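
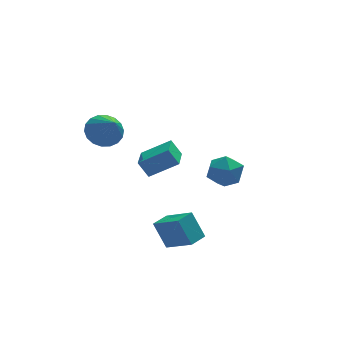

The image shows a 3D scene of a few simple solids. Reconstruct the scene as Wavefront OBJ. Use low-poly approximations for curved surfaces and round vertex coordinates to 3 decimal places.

v -2.254 -4.227 1.649
v -2.719 -3.914 2.512
v -1.751 -2.752 1.385
v -2.216 -2.44 2.249
v -0.804 -4.56 2.551
v -1.269 -4.248 3.415
v -0.301 -3.086 2.288
v -0.766 -2.773 3.151
v -1.663 -2.587 -3.035
v -0.669 -3.871 -2.089
v -0.796 -1.911 -3.029
v 0.199 -3.195 -2.082
v -1.139 -3.245 -4.478
v -0.144 -4.529 -3.531
v -0.271 -2.569 -4.471
v 0.723 -3.853 -3.525
v -2.904 3.313 0.532
v -2.172 3.952 1.026
v -2.616 1.887 1.948
v -2.589 4.08 1.239
v -3.068 4.056 1.312
v -3.514 3.884 1.23
v -3.84 3.6 1.01
v -3.98 3.259 0.695
v -3.907 2.928 0.348
v -3.635 2.674 0.037
v -3.218 2.546 -0.176
v -2.739 2.57 -0.249
v -2.293 2.741 -0.167
v -1.967 3.025 0.053
v -1.827 3.367 0.368
v -1.9 3.697 0.715
v 2.763 2.486 -2.135
v 3.906 2.431 -2.209
v 2.634 0.789 -2.871
v 3.777 0.734 -2.945
v 3.267 0.715 -1.918
v 3.346 1.764 -1.464
v 3.194 1.456 -3.616
v 3.273 2.505 -3.162
v 4.172 1.795 -3.124
v 4.217 1.336 -2.075
v 2.323 1.884 -3.005
v 2.368 1.425 -1.956
f 2 4 1
f 5 2 1
f 1 4 3
f 3 5 1
f 2 8 4
f 6 2 5
f 6 8 2
f 4 8 3
f 7 5 3
f 3 8 7
f 7 6 5
f 8 6 7
f 10 12 9
f 13 10 9
f 9 12 11
f 11 13 9
f 10 16 12
f 14 10 13
f 14 16 10
f 12 16 11
f 15 13 11
f 11 16 15
f 15 14 13
f 16 14 15
f 18 17 20
f 18 20 19
f 20 17 21
f 20 21 19
f 21 17 22
f 21 22 19
f 22 17 23
f 22 23 19
f 23 17 24
f 23 24 19
f 24 17 25
f 24 25 19
f 25 17 26
f 25 26 19
f 26 17 27
f 26 27 19
f 27 17 28
f 27 28 19
f 28 17 29
f 28 29 19
f 29 17 30
f 29 30 19
f 30 17 31
f 30 31 19
f 31 17 32
f 31 32 19
f 32 17 18
f 32 18 19
f 33 44 38
f 33 38 34
f 33 34 40
f 33 40 43
f 33 43 44
f 34 38 42
f 38 44 37
f 44 43 35
f 43 40 39
f 40 34 41
f 36 42 37
f 36 37 35
f 36 35 39
f 36 39 41
f 36 41 42
f 37 42 38
f 35 37 44
f 39 35 43
f 41 39 40
f 42 41 34



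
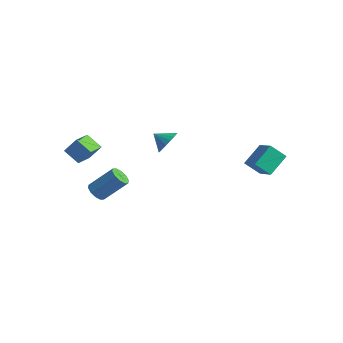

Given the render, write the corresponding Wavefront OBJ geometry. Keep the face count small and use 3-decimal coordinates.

v 0.307 -0.596 2.644
v 0.636 -0.239 3.366
v -0.507 -0.964 3.196
v 0.412 0.043 3.224
v 0.167 0.199 2.968
v -0.05 0.198 2.647
v -0.197 0.039 2.326
v -0.243 -0.246 2.068
v -0.181 -0.6 1.923
v -0.022 -0.953 1.922
v 0.202 -1.235 2.063
v 0.446 -1.391 2.319
v 0.664 -1.389 2.64
v 0.81 -1.23 2.961
v 0.857 -0.946 3.22
v 0.794 -0.592 3.364
v -3.139 -4.426 1.093
v -4.142 -4.604 1.763
v -3.559 -3.201 0.789
v -4.563 -3.379 1.459
v -2.557 -3.981 2.081
v -3.561 -4.159 2.751
v -2.978 -2.756 1.777
v -3.981 -2.934 2.447
v -3.865 -2.436 -2.689
v -3.353 -2.308 -3.148
v -2.363 -1.256 -1.751
v -2.875 -1.384 -1.291
v -3.644 -1.99 -3.181
v -2.654 -0.938 -1.784
v -4.02 -1.843 -3.026
v -3.03 -0.79 -1.628
v -4.337 -1.922 -2.742
v -3.347 -0.869 -1.344
v -4.473 -2.197 -2.438
v -3.483 -1.145 -1.04
v -4.377 -2.564 -2.229
v -3.387 -1.512 -0.832
v -4.086 -2.882 -2.196
v -3.096 -1.83 -0.799
v -3.71 -3.03 -2.352
v -2.72 -1.977 -0.954
v -3.393 -2.951 -2.636
v -2.403 -1.898 -1.238
v -3.257 -2.675 -2.94
v -2.267 -1.623 -1.542
v 3.465 3.793 -0.541
v 2.764 3.189 0.3
v 3.442 5.134 0.403
v 2.741 4.53 1.244
v 4.739 3.31 0.176
v 4.038 2.706 1.017
v 4.716 4.651 1.12
v 4.015 4.047 1.961
f 2 1 4
f 2 4 3
f 4 1 5
f 4 5 3
f 5 1 6
f 5 6 3
f 6 1 7
f 6 7 3
f 7 1 8
f 7 8 3
f 8 1 9
f 8 9 3
f 9 1 10
f 9 10 3
f 10 1 11
f 10 11 3
f 11 1 12
f 11 12 3
f 12 1 13
f 12 13 3
f 13 1 14
f 13 14 3
f 14 1 15
f 14 15 3
f 15 1 16
f 15 16 3
f 16 1 2
f 16 2 3
f 18 20 17
f 21 18 17
f 17 20 19
f 19 21 17
f 18 24 20
f 22 18 21
f 22 24 18
f 20 24 19
f 23 21 19
f 19 24 23
f 23 22 21
f 24 22 23
f 26 25 29
f 26 29 27
f 27 29 30
f 27 30 28
f 29 25 31
f 29 31 30
f 30 31 32
f 30 32 28
f 31 25 33
f 31 33 32
f 32 33 34
f 32 34 28
f 33 25 35
f 33 35 34
f 34 35 36
f 34 36 28
f 35 25 37
f 35 37 36
f 36 37 38
f 36 38 28
f 37 25 39
f 37 39 38
f 38 39 40
f 38 40 28
f 39 25 41
f 39 41 40
f 40 41 42
f 40 42 28
f 41 25 43
f 41 43 42
f 42 43 44
f 42 44 28
f 43 25 45
f 43 45 44
f 44 45 46
f 44 46 28
f 45 25 26
f 45 26 46
f 46 26 27
f 46 27 28
f 48 50 47
f 51 48 47
f 47 50 49
f 49 51 47
f 48 54 50
f 52 48 51
f 52 54 48
f 50 54 49
f 53 51 49
f 49 54 53
f 53 52 51
f 54 52 53



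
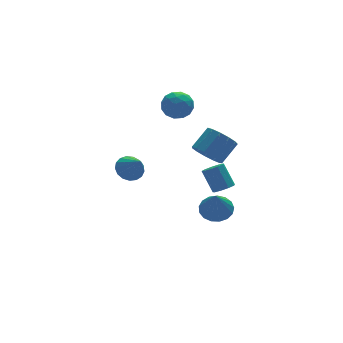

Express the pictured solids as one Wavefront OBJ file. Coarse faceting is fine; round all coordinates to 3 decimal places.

v 3.214 1.916 -1.256
v 3.858 1.144 -1.703
v 5.129 1.572 -0.61
v 4.486 2.344 -0.164
v 3.96 1.664 -2.025
v 5.231 2.091 -0.932
v 3.825 2.263 -2.103
v 5.096 2.691 -1.01
v 3.496 2.753 -1.912
v 4.767 3.181 -0.82
v 3.078 2.977 -1.513
v 4.349 3.405 -0.421
v 2.703 2.864 -1.033
v 3.974 3.292 0.06
v 2.491 2.45 -0.623
v 3.762 2.878 0.469
v 2.508 1.867 -0.415
v 3.779 2.295 0.678
v 2.749 1.299 -0.473
v 4.021 1.727 0.619
v 3.139 0.927 -0.781
v 4.41 1.355 0.312
v 3.552 0.869 -1.239
v 4.823 1.297 -0.147
v 2.379 -1.961 -1.575
v 2.83 -2.363 -1.202
v 2.573 -1.421 0.127
v 2.121 -1.019 -0.245
v 3.07 -1.998 -1.415
v 2.812 -1.055 -0.086
v 2.985 -1.615 -1.703
v 2.728 -0.673 -0.373
v 2.617 -1.395 -1.93
v 2.36 -0.452 -0.601
v 2.138 -1.439 -1.991
v 1.88 -0.497 -0.662
v 1.771 -1.728 -1.858
v 1.513 -0.786 -0.528
v 1.688 -2.126 -1.592
v 1.431 -1.183 -0.262
v 1.929 -2.447 -1.318
v 1.671 -1.504 0.012
v 2.38 -2.54 -1.164
v 2.122 -1.598 0.166
v -3.728 -2.203 2.143
v -3.217 -2.697 1.608
v -3.552 -3.337 3.357
v -2.939 -2.442 1.806
v -2.843 -2.132 2.082
v -2.948 -1.838 2.372
v -3.233 -1.628 2.609
v -3.631 -1.55 2.74
v -4.05 -1.621 2.734
v -4.396 -1.825 2.593
v -4.589 -2.116 2.349
v -4.585 -2.427 2.058
v -4.384 -2.687 1.786
v -4.032 -2.835 1.596
v -3.611 -2.839 1.532
v 1.624 3.423 3.865
v 2.416 2.718 3.798
v 0.884 2.722 2.482
v 1.676 2.017 2.415
v 0.985 1.964 3.22
v 1.442 2.398 4.074
v 1.858 3.042 2.206
v 2.315 3.476 3.06
v 2.56 2.483 2.773
v 2.021 1.817 3.399
v 1.279 3.623 2.881
v 0.74 2.957 3.507
v 2.085 3.132 3.953
v 1.215 2.308 2.327
v 0.808 2.277 2.8
v 1.274 1.863 2.761
v 1.513 2.944 4.115
v 1.978 2.53 4.076
v 1.137 2.086 3.736
v 1.322 2.91 2.204
v 1.787 2.496 2.165
v 2.026 3.577 3.519
v 2.492 3.163 3.48
v 2.163 3.354 2.544
v 2.636 2.58 3.311
v 2.2 2.168 2.498
v 2.307 2.77 2.375
v 2.576 3.025 2.877
v 2.318 2.188 3.679
v 1.883 1.776 2.866
v 1.477 1.745 3.339
v 1.746 2 3.842
v 2.403 2.05 3.076
v 1.417 3.664 3.414
v 0.982 3.252 2.601
v 1.554 3.44 2.438
v 1.823 3.695 2.941
v 1.1 3.272 3.782
v 0.664 2.86 2.969
v 0.724 2.415 3.403
v 0.993 2.67 3.905
v 0.897 3.39 3.204
v 2.671 -0.471 -4.409
v 3.357 -1.259 -4.588
v 2.149 -1.349 -2.551
v 3.634 -0.91 -4.346
v 3.69 -0.46 -4.118
v 3.512 -0.013 -3.956
v 3.142 0.329 -3.899
v 2.664 0.488 -3.958
v 2.187 0.427 -4.121
v 1.821 0.16 -4.349
v 1.65 -0.251 -4.592
v 1.712 -0.713 -4.792
v 1.994 -1.12 -4.905
v 2.431 -1.377 -4.904
v 2.923 -1.428 -4.79
f 2 1 5
f 2 5 3
f 3 5 6
f 3 6 4
f 5 1 7
f 5 7 6
f 6 7 8
f 6 8 4
f 7 1 9
f 7 9 8
f 8 9 10
f 8 10 4
f 9 1 11
f 9 11 10
f 10 11 12
f 10 12 4
f 11 1 13
f 11 13 12
f 12 13 14
f 12 14 4
f 13 1 15
f 13 15 14
f 14 15 16
f 14 16 4
f 15 1 17
f 15 17 16
f 16 17 18
f 16 18 4
f 17 1 19
f 17 19 18
f 18 19 20
f 18 20 4
f 19 1 21
f 19 21 20
f 20 21 22
f 20 22 4
f 21 1 23
f 21 23 22
f 22 23 24
f 22 24 4
f 23 1 2
f 23 2 24
f 24 2 3
f 24 3 4
f 26 25 29
f 26 29 27
f 27 29 30
f 27 30 28
f 29 25 31
f 29 31 30
f 30 31 32
f 30 32 28
f 31 25 33
f 31 33 32
f 32 33 34
f 32 34 28
f 33 25 35
f 33 35 34
f 34 35 36
f 34 36 28
f 35 25 37
f 35 37 36
f 36 37 38
f 36 38 28
f 37 25 39
f 37 39 38
f 38 39 40
f 38 40 28
f 39 25 41
f 39 41 40
f 40 41 42
f 40 42 28
f 41 25 43
f 41 43 42
f 42 43 44
f 42 44 28
f 43 25 26
f 43 26 44
f 44 26 27
f 44 27 28
f 46 45 48
f 46 48 47
f 48 45 49
f 48 49 47
f 49 45 50
f 49 50 47
f 50 45 51
f 50 51 47
f 51 45 52
f 51 52 47
f 52 45 53
f 52 53 47
f 53 45 54
f 53 54 47
f 54 45 55
f 54 55 47
f 55 45 56
f 55 56 47
f 56 45 57
f 56 57 47
f 57 45 58
f 57 58 47
f 58 45 59
f 58 59 47
f 59 45 46
f 59 46 47
f 60 97 76
f 97 71 100
f 76 100 65
f 97 100 76
f 60 76 72
f 76 65 77
f 72 77 61
f 76 77 72
f 60 72 81
f 72 61 82
f 81 82 67
f 72 82 81
f 60 81 93
f 81 67 96
f 93 96 70
f 81 96 93
f 60 93 97
f 93 70 101
f 97 101 71
f 93 101 97
f 61 77 88
f 77 65 91
f 88 91 69
f 77 91 88
f 65 100 78
f 100 71 99
f 78 99 64
f 100 99 78
f 71 101 98
f 101 70 94
f 98 94 62
f 101 94 98
f 70 96 95
f 96 67 83
f 95 83 66
f 96 83 95
f 67 82 87
f 82 61 84
f 87 84 68
f 82 84 87
f 63 89 75
f 89 69 90
f 75 90 64
f 89 90 75
f 63 75 73
f 75 64 74
f 73 74 62
f 75 74 73
f 63 73 80
f 73 62 79
f 80 79 66
f 73 79 80
f 63 80 85
f 80 66 86
f 85 86 68
f 80 86 85
f 63 85 89
f 85 68 92
f 89 92 69
f 85 92 89
f 64 90 78
f 90 69 91
f 78 91 65
f 90 91 78
f 62 74 98
f 74 64 99
f 98 99 71
f 74 99 98
f 66 79 95
f 79 62 94
f 95 94 70
f 79 94 95
f 68 86 87
f 86 66 83
f 87 83 67
f 86 83 87
f 69 92 88
f 92 68 84
f 88 84 61
f 92 84 88
f 103 102 105
f 103 105 104
f 105 102 106
f 105 106 104
f 106 102 107
f 106 107 104
f 107 102 108
f 107 108 104
f 108 102 109
f 108 109 104
f 109 102 110
f 109 110 104
f 110 102 111
f 110 111 104
f 111 102 112
f 111 112 104
f 112 102 113
f 112 113 104
f 113 102 114
f 113 114 104
f 114 102 115
f 114 115 104
f 115 102 116
f 115 116 104
f 116 102 103
f 116 103 104



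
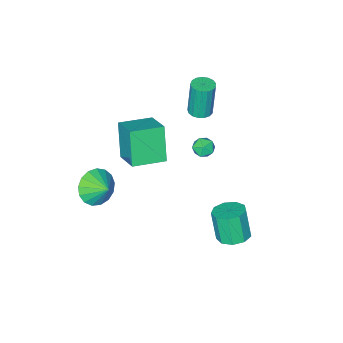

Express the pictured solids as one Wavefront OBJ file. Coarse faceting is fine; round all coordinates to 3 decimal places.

v -1.237 4.271 -3.7
v -0.632 4.865 -3.464
v -0.738 4.323 -1.825
v -1.343 3.729 -2.06
v -1.183 5.104 -3.421
v -1.289 4.562 -1.781
v -1.759 4.953 -3.508
v -1.865 4.411 -1.868
v -2.091 4.483 -3.685
v -2.197 3.941 -2.045
v -2.024 3.914 -3.869
v -2.129 3.372 -2.229
v -1.588 3.512 -3.974
v -1.694 2.97 -2.334
v -0.988 3.465 -3.95
v -1.094 2.923 -2.311
v -0.505 3.795 -3.81
v -0.611 3.253 -2.171
v -0.364 4.348 -3.618
v -0.47 3.806 -1.979
v -0.795 3.25 3.279
v -0.285 3.308 2.914
v -0.235 2.772 3.986
v 0.275 2.83 3.621
v 0.019 3.341 3.888
v -0.327 3.636 3.451
v -0.193 2.444 3.449
v -0.539 2.739 3.012
v 0.088 2.81 3.019
v 0.219 3.364 3.29
v -0.739 2.716 3.61
v -0.608 3.27 3.881
v 0.429 0.212 1.212
v -0.083 -0.573 3.035
v 0.871 1.671 1.964
v 0.359 0.885 3.787
v 2.061 -0.385 1.413
v 1.549 -1.171 3.236
v 2.503 1.073 2.165
v 1.991 0.288 3.988
v 2.021 -2.476 -3.014
v 3.021 -2.211 -3.386
v 1.979 -1.524 -2.446
v 2.695 -2.01 -3.747
v 2.215 -1.916 -3.94
v 1.69 -1.95 -3.921
v 1.24 -2.105 -3.694
v 0.97 -2.345 -3.312
v 0.94 -2.615 -2.861
v 1.158 -2.853 -2.445
v 1.573 -3.005 -2.159
v 2.091 -3.036 -2.07
v 2.593 -2.939 -2.196
v 2.964 -2.736 -2.51
v 3.118 -2.473 -2.94
v -2.793 -0.144 2.12
v -2.327 -0.566 2.161
v -2.521 -0.578 4.202
v -2.987 -0.156 4.16
v -2.186 -0.3 2.176
v -2.379 -0.313 4.217
v -2.183 0.002 2.178
v -2.377 -0.011 4.219
v -2.32 0.27 2.167
v -2.514 0.257 4.208
v -2.566 0.443 2.145
v -2.759 0.431 4.186
v -2.864 0.482 2.117
v -3.057 0.47 4.158
v -3.145 0.378 2.089
v -3.339 0.365 4.13
v -3.346 0.154 2.069
v -3.54 0.141 4.11
v -3.42 -0.138 2.06
v -3.614 -0.151 4.101
v -3.351 -0.431 2.065
v -3.545 -0.444 4.106
v -3.154 -0.659 2.082
v -3.347 -0.672 4.123
v -2.874 -0.768 2.108
v -3.068 -0.781 4.149
v -2.576 -0.735 2.137
v -2.769 -0.747 4.177
f 2 1 5
f 2 5 3
f 3 5 6
f 3 6 4
f 5 1 7
f 5 7 6
f 6 7 8
f 6 8 4
f 7 1 9
f 7 9 8
f 8 9 10
f 8 10 4
f 9 1 11
f 9 11 10
f 10 11 12
f 10 12 4
f 11 1 13
f 11 13 12
f 12 13 14
f 12 14 4
f 13 1 15
f 13 15 14
f 14 15 16
f 14 16 4
f 15 1 17
f 15 17 16
f 16 17 18
f 16 18 4
f 17 1 19
f 17 19 18
f 18 19 20
f 18 20 4
f 19 1 2
f 19 2 20
f 20 2 3
f 20 3 4
f 21 32 26
f 21 26 22
f 21 22 28
f 21 28 31
f 21 31 32
f 22 26 30
f 26 32 25
f 32 31 23
f 31 28 27
f 28 22 29
f 24 30 25
f 24 25 23
f 24 23 27
f 24 27 29
f 24 29 30
f 25 30 26
f 23 25 32
f 27 23 31
f 29 27 28
f 30 29 22
f 34 36 33
f 37 34 33
f 33 36 35
f 35 37 33
f 34 40 36
f 38 34 37
f 38 40 34
f 36 40 35
f 39 37 35
f 35 40 39
f 39 38 37
f 40 38 39
f 42 41 44
f 42 44 43
f 44 41 45
f 44 45 43
f 45 41 46
f 45 46 43
f 46 41 47
f 46 47 43
f 47 41 48
f 47 48 43
f 48 41 49
f 48 49 43
f 49 41 50
f 49 50 43
f 50 41 51
f 50 51 43
f 51 41 52
f 51 52 43
f 52 41 53
f 52 53 43
f 53 41 54
f 53 54 43
f 54 41 55
f 54 55 43
f 55 41 42
f 55 42 43
f 57 56 60
f 57 60 58
f 58 60 61
f 58 61 59
f 60 56 62
f 60 62 61
f 61 62 63
f 61 63 59
f 62 56 64
f 62 64 63
f 63 64 65
f 63 65 59
f 64 56 66
f 64 66 65
f 65 66 67
f 65 67 59
f 66 56 68
f 66 68 67
f 67 68 69
f 67 69 59
f 68 56 70
f 68 70 69
f 69 70 71
f 69 71 59
f 70 56 72
f 70 72 71
f 71 72 73
f 71 73 59
f 72 56 74
f 72 74 73
f 73 74 75
f 73 75 59
f 74 56 76
f 74 76 75
f 75 76 77
f 75 77 59
f 76 56 78
f 76 78 77
f 77 78 79
f 77 79 59
f 78 56 80
f 78 80 79
f 79 80 81
f 79 81 59
f 80 56 82
f 80 82 81
f 81 82 83
f 81 83 59
f 82 56 57
f 82 57 83
f 83 57 58
f 83 58 59



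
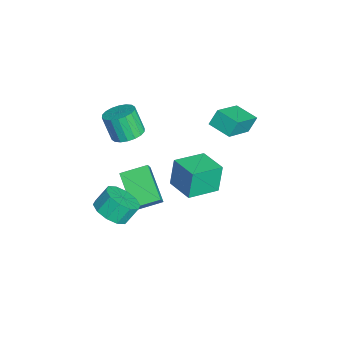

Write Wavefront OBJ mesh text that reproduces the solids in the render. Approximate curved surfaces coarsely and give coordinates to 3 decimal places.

v -3.774 1.965 -4.071
v -4.095 2.184 -2.468
v -2.372 2.82 -3.907
v -2.693 3.038 -2.303
v -2.867 0.402 -3.677
v -3.188 0.62 -2.073
v -1.465 1.256 -3.512
v -1.786 1.475 -1.909
v -3.155 3.298 1.205
v -3.413 3.735 2.032
v -2.296 4.233 0.979
v -2.554 4.67 1.805
v -1.726 2.23 2.215
v -1.984 2.667 3.041
v -0.867 3.165 1.988
v -1.125 3.602 2.815
v -0.629 -1.441 -3.537
v -2.405 -2.006 -2.444
v -0.811 -0.028 -3.101
v -2.587 -0.592 -2.009
v -0.173 -1.588 -2.871
v -1.949 -2.152 -1.779
v -0.355 -0.174 -2.436
v -2.131 -0.739 -1.343
v 1.759 -2.678 -1.1
v 2.402 -1.994 -1.413
v 2.144 -1.358 -0.554
v 1.501 -2.042 -0.24
v 1.859 -1.872 -1.666
v 1.601 -1.236 -0.807
v 1.277 -2.059 -1.703
v 1.019 -1.422 -0.844
v 0.879 -2.481 -1.509
v 0.622 -1.845 -0.65
v 0.818 -2.979 -1.159
v 0.56 -2.343 -0.3
v 1.116 -3.362 -0.786
v 0.858 -2.726 0.073
v 1.659 -3.484 -0.533
v 1.401 -2.848 0.326
v 2.241 -3.298 -0.496
v 1.983 -2.661 0.363
v 2.638 -2.875 -0.69
v 2.381 -2.239 0.169
v 2.7 -2.377 -1.04
v 2.442 -1.741 -0.181
v -1.216 -1.688 2.104
v -0.466 -2.076 2.203
v -0.874 -2.52 3.555
v -1.624 -2.132 3.456
v -0.4 -1.728 2.338
v -0.808 -2.172 3.689
v -0.495 -1.373 2.426
v -0.903 -1.817 3.777
v -0.733 -1.08 2.45
v -1.141 -1.524 3.801
v -1.067 -0.907 2.406
v -1.475 -1.351 3.757
v -1.43 -0.89 2.302
v -1.838 -1.333 3.653
v -1.751 -1.03 2.159
v -2.159 -1.474 3.51
v -1.966 -1.3 2.005
v -2.374 -1.744 3.357
v -2.032 -1.648 1.871
v -2.44 -2.092 3.222
v -1.937 -2.003 1.783
v -2.345 -2.447 3.134
v -1.699 -2.296 1.759
v -2.107 -2.74 3.11
v -1.365 -2.469 1.803
v -1.773 -2.913 3.154
v -1.002 -2.487 1.907
v -1.41 -2.93 3.258
v -0.681 -2.346 2.05
v -1.089 -2.79 3.401
f 2 4 1
f 5 2 1
f 1 4 3
f 3 5 1
f 2 8 4
f 6 2 5
f 6 8 2
f 4 8 3
f 7 5 3
f 3 8 7
f 7 6 5
f 8 6 7
f 10 12 9
f 13 10 9
f 9 12 11
f 11 13 9
f 10 16 12
f 14 10 13
f 14 16 10
f 12 16 11
f 15 13 11
f 11 16 15
f 15 14 13
f 16 14 15
f 18 20 17
f 21 18 17
f 17 20 19
f 19 21 17
f 18 24 20
f 22 18 21
f 22 24 18
f 20 24 19
f 23 21 19
f 19 24 23
f 23 22 21
f 24 22 23
f 26 25 29
f 26 29 27
f 27 29 30
f 27 30 28
f 29 25 31
f 29 31 30
f 30 31 32
f 30 32 28
f 31 25 33
f 31 33 32
f 32 33 34
f 32 34 28
f 33 25 35
f 33 35 34
f 34 35 36
f 34 36 28
f 35 25 37
f 35 37 36
f 36 37 38
f 36 38 28
f 37 25 39
f 37 39 38
f 38 39 40
f 38 40 28
f 39 25 41
f 39 41 40
f 40 41 42
f 40 42 28
f 41 25 43
f 41 43 42
f 42 43 44
f 42 44 28
f 43 25 45
f 43 45 44
f 44 45 46
f 44 46 28
f 45 25 26
f 45 26 46
f 46 26 27
f 46 27 28
f 48 47 51
f 48 51 49
f 49 51 52
f 49 52 50
f 51 47 53
f 51 53 52
f 52 53 54
f 52 54 50
f 53 47 55
f 53 55 54
f 54 55 56
f 54 56 50
f 55 47 57
f 55 57 56
f 56 57 58
f 56 58 50
f 57 47 59
f 57 59 58
f 58 59 60
f 58 60 50
f 59 47 61
f 59 61 60
f 60 61 62
f 60 62 50
f 61 47 63
f 61 63 62
f 62 63 64
f 62 64 50
f 63 47 65
f 63 65 64
f 64 65 66
f 64 66 50
f 65 47 67
f 65 67 66
f 66 67 68
f 66 68 50
f 67 47 69
f 67 69 68
f 68 69 70
f 68 70 50
f 69 47 71
f 69 71 70
f 70 71 72
f 70 72 50
f 71 47 73
f 71 73 72
f 72 73 74
f 72 74 50
f 73 47 75
f 73 75 74
f 74 75 76
f 74 76 50
f 75 47 48
f 75 48 76
f 76 48 49
f 76 49 50



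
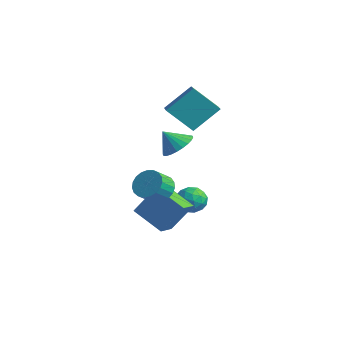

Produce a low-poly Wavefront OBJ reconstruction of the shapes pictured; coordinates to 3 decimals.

v 0.842 -1.824 -4.571
v -0.872 -2.324 -3.607
v 0.311 -0.749 -4.959
v -1.404 -1.249 -3.995
v 1.524 -0.871 -2.865
v -0.191 -1.371 -1.901
v 0.992 0.204 -3.253
v -0.722 -0.296 -2.289
v 2.331 -2.99 -0.488
v 3.001 -3.304 -1.018
v 3.139 -4.184 -0.323
v 2.469 -3.87 0.208
v 3.189 -3.083 -0.775
v 3.327 -3.963 -0.08
v 3.229 -2.845 -0.483
v 3.368 -3.725 0.212
v 3.114 -2.633 -0.192
v 3.252 -3.513 0.503
v 2.863 -2.483 0.048
v 3.002 -3.363 0.744
v 2.521 -2.42 0.196
v 2.659 -3.3 0.891
v 2.145 -2.456 0.225
v 2.283 -3.336 0.921
v 1.802 -2.584 0.131
v 1.94 -3.464 0.827
v 1.55 -2.782 -0.069
v 1.688 -3.662 0.626
v 1.433 -3.017 -0.343
v 1.571 -3.897 0.353
v 1.471 -3.246 -0.641
v 1.61 -4.126 0.054
v 1.658 -3.432 -0.913
v 1.797 -4.312 -0.217
v 1.962 -3.541 -1.111
v 2.1 -4.421 -0.416
v 2.329 -3.554 -1.202
v 2.467 -4.434 -0.506
v 2.696 -3.471 -1.169
v 2.835 -4.351 -0.473
v -1.249 1.541 -3.538
v -0.514 2.046 -3.784
v -0.426 0.294 -3.636
v 0.309 0.799 -3.882
v -0.023 0.856 -3.021
v -0.531 1.626 -2.96
v -0.409 0.714 -4.46
v -0.917 1.484 -4.399
v 0.005 1.535 -4.355
v 0.244 1.622 -3.465
v -1.184 0.718 -3.955
v -0.945 0.805 -3.065
v -0.954 1.903 -3.652
v 0.014 0.437 -3.768
v -0.181 0.471 -3.261
v 0.251 0.767 -3.406
v -0.964 1.656 -3.168
v -0.532 1.953 -3.313
v -0.243 1.253 -2.864
v -0.408 0.387 -4.107
v 0.024 0.684 -4.252
v -1.191 1.573 -4.014
v -0.759 1.869 -4.159
v -0.697 1.087 -4.556
v -0.217 1.899 -4.133
v 0.267 1.166 -4.19
v -0.154 1.116 -4.53
v -0.454 1.569 -4.494
v -0.076 1.951 -3.61
v 0.408 1.218 -3.667
v 0.213 1.251 -3.161
v -0.087 1.704 -3.125
v 0.229 1.65 -3.945
v -1.348 1.122 -3.753
v -0.864 0.389 -3.81
v -0.853 0.636 -4.295
v -1.153 1.089 -4.259
v -1.207 1.174 -3.23
v -0.723 0.441 -3.287
v -0.486 0.771 -2.926
v -0.786 1.224 -2.89
v -1.169 0.69 -3.475
v 0.305 -0.318 1.051
v 1.197 -0.668 1.338
v -0.245 -0.902 2.049
v 1.183 -0.328 1.53
v 1.036 0.013 1.648
v 0.777 0.304 1.676
v 0.447 0.5 1.609
v 0.095 0.572 1.457
v -0.225 0.508 1.243
v -0.465 0.318 1
v -0.587 0.032 0.764
v -0.573 -0.308 0.573
v -0.426 -0.649 0.454
v -0.167 -0.94 0.427
v 0.163 -1.136 0.494
v 0.515 -1.208 0.646
v 0.835 -1.144 0.86
v 1.075 -0.954 1.103
v -2.175 2.449 0.683
v -3.223 1.425 2.102
v -1.706 3.904 2.079
v -2.754 2.88 3.498
v -1.306 1.92 0.942
v -2.354 0.896 2.361
v -0.837 3.375 2.338
v -1.885 2.351 3.757
f 2 4 1
f 5 2 1
f 1 4 3
f 3 5 1
f 2 8 4
f 6 2 5
f 6 8 2
f 4 8 3
f 7 5 3
f 3 8 7
f 7 6 5
f 8 6 7
f 10 9 13
f 10 13 11
f 11 13 14
f 11 14 12
f 13 9 15
f 13 15 14
f 14 15 16
f 14 16 12
f 15 9 17
f 15 17 16
f 16 17 18
f 16 18 12
f 17 9 19
f 17 19 18
f 18 19 20
f 18 20 12
f 19 9 21
f 19 21 20
f 20 21 22
f 20 22 12
f 21 9 23
f 21 23 22
f 22 23 24
f 22 24 12
f 23 9 25
f 23 25 24
f 24 25 26
f 24 26 12
f 25 9 27
f 25 27 26
f 26 27 28
f 26 28 12
f 27 9 29
f 27 29 28
f 28 29 30
f 28 30 12
f 29 9 31
f 29 31 30
f 30 31 32
f 30 32 12
f 31 9 33
f 31 33 32
f 32 33 34
f 32 34 12
f 33 9 35
f 33 35 34
f 34 35 36
f 34 36 12
f 35 9 37
f 35 37 36
f 36 37 38
f 36 38 12
f 37 9 39
f 37 39 38
f 38 39 40
f 38 40 12
f 39 9 10
f 39 10 40
f 40 10 11
f 40 11 12
f 41 78 57
f 78 52 81
f 57 81 46
f 78 81 57
f 41 57 53
f 57 46 58
f 53 58 42
f 57 58 53
f 41 53 62
f 53 42 63
f 62 63 48
f 53 63 62
f 41 62 74
f 62 48 77
f 74 77 51
f 62 77 74
f 41 74 78
f 74 51 82
f 78 82 52
f 74 82 78
f 42 58 69
f 58 46 72
f 69 72 50
f 58 72 69
f 46 81 59
f 81 52 80
f 59 80 45
f 81 80 59
f 52 82 79
f 82 51 75
f 79 75 43
f 82 75 79
f 51 77 76
f 77 48 64
f 76 64 47
f 77 64 76
f 48 63 68
f 63 42 65
f 68 65 49
f 63 65 68
f 44 70 56
f 70 50 71
f 56 71 45
f 70 71 56
f 44 56 54
f 56 45 55
f 54 55 43
f 56 55 54
f 44 54 61
f 54 43 60
f 61 60 47
f 54 60 61
f 44 61 66
f 61 47 67
f 66 67 49
f 61 67 66
f 44 66 70
f 66 49 73
f 70 73 50
f 66 73 70
f 45 71 59
f 71 50 72
f 59 72 46
f 71 72 59
f 43 55 79
f 55 45 80
f 79 80 52
f 55 80 79
f 47 60 76
f 60 43 75
f 76 75 51
f 60 75 76
f 49 67 68
f 67 47 64
f 68 64 48
f 67 64 68
f 50 73 69
f 73 49 65
f 69 65 42
f 73 65 69
f 84 83 86
f 84 86 85
f 86 83 87
f 86 87 85
f 87 83 88
f 87 88 85
f 88 83 89
f 88 89 85
f 89 83 90
f 89 90 85
f 90 83 91
f 90 91 85
f 91 83 92
f 91 92 85
f 92 83 93
f 92 93 85
f 93 83 94
f 93 94 85
f 94 83 95
f 94 95 85
f 95 83 96
f 95 96 85
f 96 83 97
f 96 97 85
f 97 83 98
f 97 98 85
f 98 83 99
f 98 99 85
f 99 83 100
f 99 100 85
f 100 83 84
f 100 84 85
f 102 104 101
f 105 102 101
f 101 104 103
f 103 105 101
f 102 108 104
f 106 102 105
f 106 108 102
f 104 108 103
f 107 105 103
f 103 108 107
f 107 106 105
f 108 106 107



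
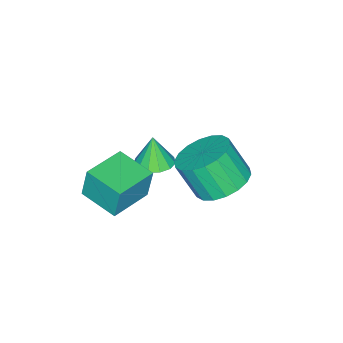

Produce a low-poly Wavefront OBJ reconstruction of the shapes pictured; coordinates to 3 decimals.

v 2.676 0.642 -0.222
v 3.389 1.21 0.046
v 3.497 0.505 1.25
v 2.784 -0.062 0.982
v 3.048 1.411 0.194
v 3.156 0.706 1.399
v 2.633 1.46 0.26
v 2.742 0.755 1.465
v 2.227 1.347 0.23
v 2.335 0.642 1.435
v 1.91 1.094 0.111
v 2.018 0.389 1.316
v 1.744 0.752 -0.074
v 1.852 0.047 1.13
v 1.763 0.389 -0.289
v 1.871 -0.316 0.916
v 1.963 0.075 -0.49
v 2.071 -0.63 0.714
v 2.304 -0.126 -0.639
v 2.412 -0.831 0.566
v 2.718 -0.175 -0.705
v 2.827 -0.88 0.5
v 3.125 -0.062 -0.675
v 3.233 -0.767 0.53
v 3.442 0.191 -0.556
v 3.55 -0.514 0.649
v 3.608 0.533 -0.37
v 3.716 -0.172 0.834
v 3.589 0.896 -0.156
v 3.697 0.191 1.049
v 1.647 -2.596 -2.033
v 2.077 -2.087 -1.896
v 1.493 -2.764 -0.927
v 1.728 -1.93 -1.921
v 1.353 -1.984 -1.981
v 1.072 -2.233 -2.058
v 0.973 -2.596 -2.127
v 1.088 -2.96 -2.166
v 1.38 -3.207 -2.164
v 1.757 -3.261 -2.12
v 2.099 -3.103 -2.048
v 2.297 -2.784 -1.972
v 2.289 -2.405 -1.916
v 2.543 -3.517 -2.362
v 2.453 -3.349 -1.177
v 2.724 -2.13 -2.544
v 2.634 -1.963 -1.359
v 4.066 -3.697 -2.221
v 3.976 -3.53 -1.036
v 4.247 -2.311 -2.403
v 4.157 -2.143 -1.218
f 2 1 5
f 2 5 3
f 3 5 6
f 3 6 4
f 5 1 7
f 5 7 6
f 6 7 8
f 6 8 4
f 7 1 9
f 7 9 8
f 8 9 10
f 8 10 4
f 9 1 11
f 9 11 10
f 10 11 12
f 10 12 4
f 11 1 13
f 11 13 12
f 12 13 14
f 12 14 4
f 13 1 15
f 13 15 14
f 14 15 16
f 14 16 4
f 15 1 17
f 15 17 16
f 16 17 18
f 16 18 4
f 17 1 19
f 17 19 18
f 18 19 20
f 18 20 4
f 19 1 21
f 19 21 20
f 20 21 22
f 20 22 4
f 21 1 23
f 21 23 22
f 22 23 24
f 22 24 4
f 23 1 25
f 23 25 24
f 24 25 26
f 24 26 4
f 25 1 27
f 25 27 26
f 26 27 28
f 26 28 4
f 27 1 29
f 27 29 28
f 28 29 30
f 28 30 4
f 29 1 2
f 29 2 30
f 30 2 3
f 30 3 4
f 32 31 34
f 32 34 33
f 34 31 35
f 34 35 33
f 35 31 36
f 35 36 33
f 36 31 37
f 36 37 33
f 37 31 38
f 37 38 33
f 38 31 39
f 38 39 33
f 39 31 40
f 39 40 33
f 40 31 41
f 40 41 33
f 41 31 42
f 41 42 33
f 42 31 43
f 42 43 33
f 43 31 32
f 43 32 33
f 45 47 44
f 48 45 44
f 44 47 46
f 46 48 44
f 45 51 47
f 49 45 48
f 49 51 45
f 47 51 46
f 50 48 46
f 46 51 50
f 50 49 48
f 51 49 50



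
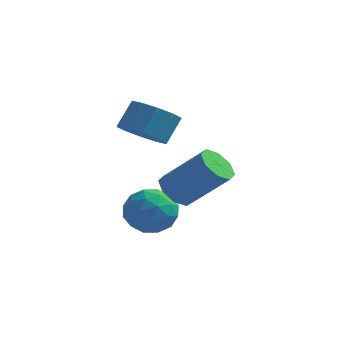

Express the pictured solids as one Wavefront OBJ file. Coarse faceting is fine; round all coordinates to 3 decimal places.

v 0.818 -1.332 1.051
v 1.417 -1.983 1.62
v 0.203 -2.657 0.18
v 0.802 -3.308 0.749
v -0.008 -2.812 1.199
v 0.372 -1.992 1.737
v 1.248 -2.648 0.063
v 1.628 -1.828 0.601
v 1.683 -2.796 1.009
v 0.907 -2.897 1.711
v 0.713 -1.743 0.089
v -0.063 -1.844 0.791
v 1.171 -1.541 1.412
v 0.449 -3.099 0.388
v -0.028 -2.807 0.653
v 0.325 -3.19 0.987
v 0.557 -1.546 1.481
v 0.909 -1.929 1.815
v 0.072 -2.416 1.568
v 0.711 -2.711 -0.015
v 1.063 -3.094 0.319
v 1.295 -1.45 0.813
v 1.648 -1.833 1.147
v 1.548 -2.224 0.232
v 1.68 -2.401 1.387
v 1.318 -3.181 0.875
v 1.58 -2.793 0.472
v 1.804 -2.311 0.788
v 1.223 -2.461 1.8
v 0.862 -3.24 1.288
v 0.386 -2.948 1.552
v 0.609 -2.467 1.869
v 1.38 -2.939 1.44
v 0.758 -1.4 0.512
v 0.397 -2.179 0
v 1.011 -2.173 -0.069
v 1.234 -1.692 0.248
v 0.302 -1.459 0.925
v -0.06 -2.239 0.413
v -0.184 -2.329 1.012
v 0.04 -1.847 1.328
v 0.24 -1.701 0.36
v -0.982 0.655 3.315
v -0.252 1.181 2.795
v 0.013 1.871 3.864
v -0.718 1.345 4.385
v -0.808 1.496 2.729
v -0.543 2.186 3.799
v -1.431 1.49 2.888
v -1.166 2.18 3.957
v -1.883 1.165 3.209
v -1.618 1.855 4.279
v -1.99 0.645 3.571
v -1.726 1.335 4.641
v -1.713 0.129 3.836
v -1.448 0.819 4.905
v -1.157 -0.186 3.901
v -0.892 0.504 4.971
v -0.534 -0.18 3.743
v -0.269 0.51 4.812
v -0.082 0.145 3.421
v 0.183 0.835 4.491
v 0.026 0.665 3.059
v 0.29 1.355 4.129
v 1.894 -2.619 2.173
v 2.361 -2.25 1.639
v 3.874 -2.091 3.073
v 3.406 -2.461 3.607
v 2.016 -1.858 1.96
v 3.529 -1.7 3.393
v 1.6 -1.912 2.405
v 3.113 -1.754 3.839
v 1.355 -2.381 2.715
v 2.868 -2.222 4.148
v 1.426 -2.989 2.707
v 2.939 -2.83 4.141
v 1.771 -3.38 2.387
v 3.284 -3.222 3.82
v 2.187 -3.326 1.941
v 3.7 -3.168 3.375
v 2.432 -2.858 1.632
v 3.945 -2.699 3.065
f 1 38 17
f 38 12 41
f 17 41 6
f 38 41 17
f 1 17 13
f 17 6 18
f 13 18 2
f 17 18 13
f 1 13 22
f 13 2 23
f 22 23 8
f 13 23 22
f 1 22 34
f 22 8 37
f 34 37 11
f 22 37 34
f 1 34 38
f 34 11 42
f 38 42 12
f 34 42 38
f 2 18 29
f 18 6 32
f 29 32 10
f 18 32 29
f 6 41 19
f 41 12 40
f 19 40 5
f 41 40 19
f 12 42 39
f 42 11 35
f 39 35 3
f 42 35 39
f 11 37 36
f 37 8 24
f 36 24 7
f 37 24 36
f 8 23 28
f 23 2 25
f 28 25 9
f 23 25 28
f 4 30 16
f 30 10 31
f 16 31 5
f 30 31 16
f 4 16 14
f 16 5 15
f 14 15 3
f 16 15 14
f 4 14 21
f 14 3 20
f 21 20 7
f 14 20 21
f 4 21 26
f 21 7 27
f 26 27 9
f 21 27 26
f 4 26 30
f 26 9 33
f 30 33 10
f 26 33 30
f 5 31 19
f 31 10 32
f 19 32 6
f 31 32 19
f 3 15 39
f 15 5 40
f 39 40 12
f 15 40 39
f 7 20 36
f 20 3 35
f 36 35 11
f 20 35 36
f 9 27 28
f 27 7 24
f 28 24 8
f 27 24 28
f 10 33 29
f 33 9 25
f 29 25 2
f 33 25 29
f 44 43 47
f 44 47 45
f 45 47 48
f 45 48 46
f 47 43 49
f 47 49 48
f 48 49 50
f 48 50 46
f 49 43 51
f 49 51 50
f 50 51 52
f 50 52 46
f 51 43 53
f 51 53 52
f 52 53 54
f 52 54 46
f 53 43 55
f 53 55 54
f 54 55 56
f 54 56 46
f 55 43 57
f 55 57 56
f 56 57 58
f 56 58 46
f 57 43 59
f 57 59 58
f 58 59 60
f 58 60 46
f 59 43 61
f 59 61 60
f 60 61 62
f 60 62 46
f 61 43 63
f 61 63 62
f 62 63 64
f 62 64 46
f 63 43 44
f 63 44 64
f 64 44 45
f 64 45 46
f 66 65 69
f 66 69 67
f 67 69 70
f 67 70 68
f 69 65 71
f 69 71 70
f 70 71 72
f 70 72 68
f 71 65 73
f 71 73 72
f 72 73 74
f 72 74 68
f 73 65 75
f 73 75 74
f 74 75 76
f 74 76 68
f 75 65 77
f 75 77 76
f 76 77 78
f 76 78 68
f 77 65 79
f 77 79 78
f 78 79 80
f 78 80 68
f 79 65 81
f 79 81 80
f 80 81 82
f 80 82 68
f 81 65 66
f 81 66 82
f 82 66 67
f 82 67 68



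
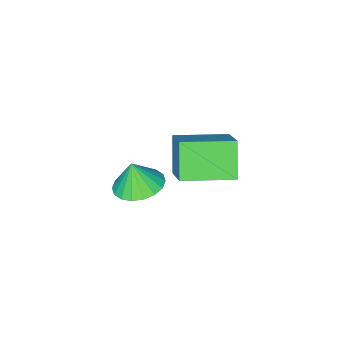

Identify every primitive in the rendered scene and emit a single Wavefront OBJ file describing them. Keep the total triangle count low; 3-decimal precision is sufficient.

v -2.925 2.29 1.976
v -3.626 1.554 3.251
v -2.084 3.514 3.145
v -2.785 2.779 4.42
v -1.275 1.001 2.14
v -1.976 0.266 3.415
v -0.434 2.226 3.309
v -1.135 1.49 4.584
v -2.042 -1.683 -1.391
v -1.044 -2.005 -1.55
v -1.938 -1.977 -0.149
v -0.992 -1.548 -1.446
v -1.147 -1.117 -1.331
v -1.48 -0.799 -1.228
v -1.924 -0.656 -1.157
v -2.391 -0.716 -1.133
v -2.789 -0.968 -1.159
v -3.039 -1.361 -1.231
v -3.092 -1.818 -1.335
v -2.936 -2.249 -1.45
v -2.604 -2.567 -1.553
v -2.16 -2.71 -1.624
v -1.693 -2.65 -1.649
v -1.295 -2.398 -1.622
f 2 4 1
f 5 2 1
f 1 4 3
f 3 5 1
f 2 8 4
f 6 2 5
f 6 8 2
f 4 8 3
f 7 5 3
f 3 8 7
f 7 6 5
f 8 6 7
f 10 9 12
f 10 12 11
f 12 9 13
f 12 13 11
f 13 9 14
f 13 14 11
f 14 9 15
f 14 15 11
f 15 9 16
f 15 16 11
f 16 9 17
f 16 17 11
f 17 9 18
f 17 18 11
f 18 9 19
f 18 19 11
f 19 9 20
f 19 20 11
f 20 9 21
f 20 21 11
f 21 9 22
f 21 22 11
f 22 9 23
f 22 23 11
f 23 9 24
f 23 24 11
f 24 9 10
f 24 10 11



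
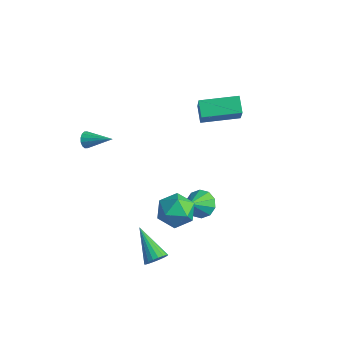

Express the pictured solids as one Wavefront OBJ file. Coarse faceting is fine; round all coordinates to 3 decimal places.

v -0.862 1.906 -3.533
v -0.336 2.439 -3.071
v -0.698 0.874 -2.527
v -0.846 2.521 -2.904
v -1.363 2.368 -2.977
v -1.689 2.039 -3.262
v -1.698 1.658 -3.651
v -1.388 1.373 -3.994
v -0.877 1.291 -4.162
v -0.361 1.444 -4.089
v -0.035 1.773 -3.804
v -0.026 2.153 -3.415
v -4.346 -2.98 3.535
v -4.089 -3.128 3.12
v -2.994 -2.4 4.165
v -4.17 -2.882 3.067
v -4.298 -2.663 3.139
v -4.438 -2.528 3.317
v -4.554 -2.515 3.554
v -4.614 -2.626 3.786
v -4.603 -2.832 3.95
v -4.522 -3.078 4.004
v -4.395 -3.297 3.932
v -4.254 -3.432 3.753
v -4.138 -3.445 3.517
v -4.078 -3.334 3.285
v 0.213 -0.337 -0.98
v 0.863 -0.418 -0.079
v -0.143 -2.102 -0.881
v 0.507 -2.183 0.02
v -0.46 -1.633 0.078
v -0.24 -0.542 0.018
v 0.96 -1.978 -0.978
v 1.18 -0.887 -1.038
v 1.325 -1.432 -0.077
v 0.447 -1.219 0.576
v 0.273 -1.301 -1.536
v -0.605 -1.088 -0.883
v 0.552 -2.91 -3.419
v 0.856 -3.061 -2.841
v -1.192 -2.37 -2.361
v 0.923 -2.772 -2.878
v 0.916 -2.511 -3.022
v 0.837 -2.329 -3.245
v 0.702 -2.262 -3.502
v 0.537 -2.324 -3.743
v 0.375 -2.501 -3.919
v 0.248 -2.759 -3.997
v 0.181 -3.048 -3.96
v 0.188 -3.309 -3.816
v 0.267 -3.491 -3.593
v 0.402 -3.558 -3.336
v 0.567 -3.496 -3.095
v 0.729 -3.319 -2.919
v -2.704 3.548 2.744
v -1.917 2.789 4.37
v -1.365 5.212 2.872
v -0.577 4.452 4.499
v -2.003 3.028 2.161
v -1.215 2.268 3.788
v -0.663 4.691 2.29
v 0.124 3.932 3.916
f 2 1 4
f 2 4 3
f 4 1 5
f 4 5 3
f 5 1 6
f 5 6 3
f 6 1 7
f 6 7 3
f 7 1 8
f 7 8 3
f 8 1 9
f 8 9 3
f 9 1 10
f 9 10 3
f 10 1 11
f 10 11 3
f 11 1 12
f 11 12 3
f 12 1 2
f 12 2 3
f 14 13 16
f 14 16 15
f 16 13 17
f 16 17 15
f 17 13 18
f 17 18 15
f 18 13 19
f 18 19 15
f 19 13 20
f 19 20 15
f 20 13 21
f 20 21 15
f 21 13 22
f 21 22 15
f 22 13 23
f 22 23 15
f 23 13 24
f 23 24 15
f 24 13 25
f 24 25 15
f 25 13 26
f 25 26 15
f 26 13 14
f 26 14 15
f 27 38 32
f 27 32 28
f 27 28 34
f 27 34 37
f 27 37 38
f 28 32 36
f 32 38 31
f 38 37 29
f 37 34 33
f 34 28 35
f 30 36 31
f 30 31 29
f 30 29 33
f 30 33 35
f 30 35 36
f 31 36 32
f 29 31 38
f 33 29 37
f 35 33 34
f 36 35 28
f 40 39 42
f 40 42 41
f 42 39 43
f 42 43 41
f 43 39 44
f 43 44 41
f 44 39 45
f 44 45 41
f 45 39 46
f 45 46 41
f 46 39 47
f 46 47 41
f 47 39 48
f 47 48 41
f 48 39 49
f 48 49 41
f 49 39 50
f 49 50 41
f 50 39 51
f 50 51 41
f 51 39 52
f 51 52 41
f 52 39 53
f 52 53 41
f 53 39 54
f 53 54 41
f 54 39 40
f 54 40 41
f 56 58 55
f 59 56 55
f 55 58 57
f 57 59 55
f 56 62 58
f 60 56 59
f 60 62 56
f 58 62 57
f 61 59 57
f 57 62 61
f 61 60 59
f 62 60 61



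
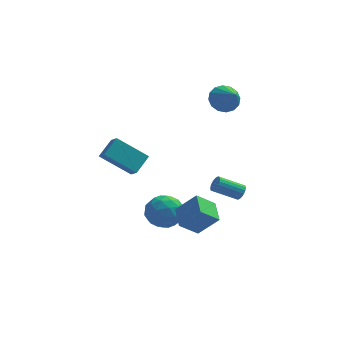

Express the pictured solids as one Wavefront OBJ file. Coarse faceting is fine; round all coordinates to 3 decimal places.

v 1.155 3.865 3.469
v 2.037 4.223 3.347
v 1.825 2.575 4.531
v 1.858 4.458 3.746
v 1.49 4.534 4.071
v 1.032 4.431 4.235
v 0.607 4.176 4.193
v 0.329 3.838 3.958
v 0.272 3.507 3.592
v 0.452 3.272 3.193
v 0.82 3.196 2.868
v 1.278 3.299 2.704
v 1.703 3.554 2.745
v 1.981 3.892 2.98
v -4.831 -4.522 3.825
v -4.256 -3.582 4.514
v -5.167 -3.957 3.335
v -4.592 -3.017 4.023
v -3.148 -4.623 2.557
v -2.573 -3.683 3.245
v -3.484 -4.058 2.066
v -2.909 -3.118 2.755
v 2.211 -0.198 -1.623
v 2.443 -0.051 -1.17
v 1.042 -0.255 -0.384
v 0.809 -0.402 -0.837
v 2.365 0.154 -1.257
v 0.963 -0.051 -0.471
v 2.255 0.288 -1.417
v 0.854 0.084 -0.631
v 2.137 0.327 -1.618
v 0.736 0.123 -0.832
v 2.034 0.262 -1.819
v 0.632 0.057 -1.033
v 1.966 0.105 -1.982
v 0.564 -0.099 -1.196
v 1.946 -0.111 -2.074
v 0.544 -0.316 -1.288
v 1.978 -0.345 -2.076
v 0.577 -0.549 -1.29
v 2.057 -0.549 -1.989
v 0.655 -0.754 -1.203
v 2.166 -0.684 -1.829
v 0.765 -0.888 -1.043
v 2.284 -0.723 -1.628
v 0.883 -0.927 -0.842
v 2.388 -0.657 -1.427
v 0.986 -0.862 -0.641
v 2.456 -0.501 -1.264
v 1.054 -0.705 -0.478
v 2.476 -0.284 -1.172
v 1.074 -0.489 -0.386
v 0.005 -3.383 -2.893
v -0.987 -3.84 -2.002
v -0.269 -2.024 -2.503
v -1.262 -2.481 -1.611
v 1.142 -3.499 -1.689
v 0.149 -3.956 -0.797
v 0.867 -2.14 -1.298
v -0.125 -2.597 -0.407
v -2.987 -0.204 -3.074
v -2.022 0.43 -3.353
v -1.878 -1.73 -2.707
v -0.913 -1.096 -2.986
v -1.526 -0.842 -2
v -2.211 0.101 -2.227
v -1.689 -1.401 -3.833
v -2.374 -0.458 -4.06
v -1.219 -0.31 -3.822
v -1.119 0.036 -2.689
v -2.781 -1.336 -3.371
v -2.681 -0.99 -2.238
v -2.602 0.247 -3.246
v -1.298 -1.547 -2.814
v -1.659 -1.398 -2.235
v -1.091 -1.025 -2.399
v -2.713 0.054 -2.584
v -2.146 0.427 -2.748
v -1.855 -0.321 -1.953
v -1.754 -1.727 -3.312
v -1.187 -1.354 -3.476
v -2.809 -0.275 -3.661
v -2.241 0.098 -3.825
v -2.045 -0.979 -4.107
v -1.563 0.185 -3.685
v -0.911 -0.713 -3.469
v -1.367 -0.892 -3.967
v -1.77 -0.337 -4.101
v -1.504 0.388 -3.02
v -0.852 -0.509 -2.804
v -1.212 -0.36 -2.225
v -1.615 0.195 -2.358
v -1.032 -0.047 -3.295
v -3.048 -0.791 -3.256
v -2.396 -1.688 -3.04
v -2.285 -1.495 -3.702
v -2.688 -0.94 -3.835
v -2.989 -0.587 -2.591
v -2.337 -1.485 -2.375
v -2.13 -0.963 -1.959
v -2.533 -0.408 -2.093
v -2.868 -1.253 -2.765
f 2 1 4
f 2 4 3
f 4 1 5
f 4 5 3
f 5 1 6
f 5 6 3
f 6 1 7
f 6 7 3
f 7 1 8
f 7 8 3
f 8 1 9
f 8 9 3
f 9 1 10
f 9 10 3
f 10 1 11
f 10 11 3
f 11 1 12
f 11 12 3
f 12 1 13
f 12 13 3
f 13 1 14
f 13 14 3
f 14 1 2
f 14 2 3
f 16 18 15
f 19 16 15
f 15 18 17
f 17 19 15
f 16 22 18
f 20 16 19
f 20 22 16
f 18 22 17
f 21 19 17
f 17 22 21
f 21 20 19
f 22 20 21
f 24 23 27
f 24 27 25
f 25 27 28
f 25 28 26
f 27 23 29
f 27 29 28
f 28 29 30
f 28 30 26
f 29 23 31
f 29 31 30
f 30 31 32
f 30 32 26
f 31 23 33
f 31 33 32
f 32 33 34
f 32 34 26
f 33 23 35
f 33 35 34
f 34 35 36
f 34 36 26
f 35 23 37
f 35 37 36
f 36 37 38
f 36 38 26
f 37 23 39
f 37 39 38
f 38 39 40
f 38 40 26
f 39 23 41
f 39 41 40
f 40 41 42
f 40 42 26
f 41 23 43
f 41 43 42
f 42 43 44
f 42 44 26
f 43 23 45
f 43 45 44
f 44 45 46
f 44 46 26
f 45 23 47
f 45 47 46
f 46 47 48
f 46 48 26
f 47 23 49
f 47 49 48
f 48 49 50
f 48 50 26
f 49 23 51
f 49 51 50
f 50 51 52
f 50 52 26
f 51 23 24
f 51 24 52
f 52 24 25
f 52 25 26
f 54 56 53
f 57 54 53
f 53 56 55
f 55 57 53
f 54 60 56
f 58 54 57
f 58 60 54
f 56 60 55
f 59 57 55
f 55 60 59
f 59 58 57
f 60 58 59
f 61 98 77
f 98 72 101
f 77 101 66
f 98 101 77
f 61 77 73
f 77 66 78
f 73 78 62
f 77 78 73
f 61 73 82
f 73 62 83
f 82 83 68
f 73 83 82
f 61 82 94
f 82 68 97
f 94 97 71
f 82 97 94
f 61 94 98
f 94 71 102
f 98 102 72
f 94 102 98
f 62 78 89
f 78 66 92
f 89 92 70
f 78 92 89
f 66 101 79
f 101 72 100
f 79 100 65
f 101 100 79
f 72 102 99
f 102 71 95
f 99 95 63
f 102 95 99
f 71 97 96
f 97 68 84
f 96 84 67
f 97 84 96
f 68 83 88
f 83 62 85
f 88 85 69
f 83 85 88
f 64 90 76
f 90 70 91
f 76 91 65
f 90 91 76
f 64 76 74
f 76 65 75
f 74 75 63
f 76 75 74
f 64 74 81
f 74 63 80
f 81 80 67
f 74 80 81
f 64 81 86
f 81 67 87
f 86 87 69
f 81 87 86
f 64 86 90
f 86 69 93
f 90 93 70
f 86 93 90
f 65 91 79
f 91 70 92
f 79 92 66
f 91 92 79
f 63 75 99
f 75 65 100
f 99 100 72
f 75 100 99
f 67 80 96
f 80 63 95
f 96 95 71
f 80 95 96
f 69 87 88
f 87 67 84
f 88 84 68
f 87 84 88
f 70 93 89
f 93 69 85
f 89 85 62
f 93 85 89



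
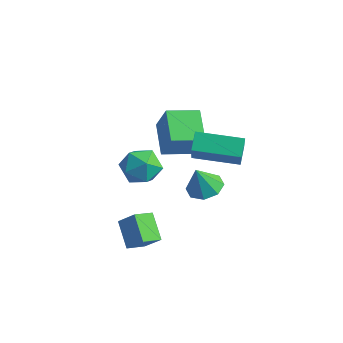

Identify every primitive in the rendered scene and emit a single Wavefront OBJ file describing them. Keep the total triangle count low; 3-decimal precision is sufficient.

v -3.644 1.144 -1.348
v -3.064 1.896 -0.806
v -2.856 -0.136 -0.414
v -2.276 0.616 0.128
v -3.355 0.537 0.289
v -3.842 1.328 -0.288
v -2.078 0.432 -0.932
v -2.565 1.223 -1.509
v -2.096 1.456 -0.549
v -2.885 1.521 0.205
v -3.035 0.239 -1.425
v -3.824 0.304 -0.671
v 1.275 -0.017 3.417
v 0.846 0.618 4.059
v 0.331 0.897 1.882
v -0.097 1.533 2.524
v 2.937 1.327 3.196
v 2.509 1.963 3.838
v 1.994 2.242 1.661
v 1.565 2.877 2.303
v -4.457 3.192 0.247
v -3.537 2.967 1.848
v -3.675 4.576 -0.008
v -2.755 4.351 1.593
v -3.145 2.289 -0.633
v -2.225 2.064 0.968
v -2.363 3.673 -0.888
v -1.443 3.448 0.713
v -0.063 -2.575 -2.552
v -1.132 -2.111 -1.64
v 0.045 -1.617 -2.913
v -1.024 -1.153 -2.001
v 0.764 -2.347 -1.699
v -0.305 -1.883 -0.787
v 0.872 -1.389 -2.06
v -0.197 -0.925 -1.148
v 0.276 1.782 -0.596
v 1.163 1.72 -0.558
v 0.184 1.298 0.756
v 0.936 2.329 -0.356
v 0.322 2.618 -0.294
v -0.319 2.417 -0.41
v -0.611 1.844 -0.635
v -0.383 1.235 -0.837
v 0.231 0.946 -0.899
v 0.871 1.147 -0.783
f 1 12 6
f 1 6 2
f 1 2 8
f 1 8 11
f 1 11 12
f 2 6 10
f 6 12 5
f 12 11 3
f 11 8 7
f 8 2 9
f 4 10 5
f 4 5 3
f 4 3 7
f 4 7 9
f 4 9 10
f 5 10 6
f 3 5 12
f 7 3 11
f 9 7 8
f 10 9 2
f 14 16 13
f 17 14 13
f 13 16 15
f 15 17 13
f 14 20 16
f 18 14 17
f 18 20 14
f 16 20 15
f 19 17 15
f 15 20 19
f 19 18 17
f 20 18 19
f 22 24 21
f 25 22 21
f 21 24 23
f 23 25 21
f 22 28 24
f 26 22 25
f 26 28 22
f 24 28 23
f 27 25 23
f 23 28 27
f 27 26 25
f 28 26 27
f 30 32 29
f 33 30 29
f 29 32 31
f 31 33 29
f 30 36 32
f 34 30 33
f 34 36 30
f 32 36 31
f 35 33 31
f 31 36 35
f 35 34 33
f 36 34 35
f 38 37 40
f 38 40 39
f 40 37 41
f 40 41 39
f 41 37 42
f 41 42 39
f 42 37 43
f 42 43 39
f 43 37 44
f 43 44 39
f 44 37 45
f 44 45 39
f 45 37 46
f 45 46 39
f 46 37 38
f 46 38 39



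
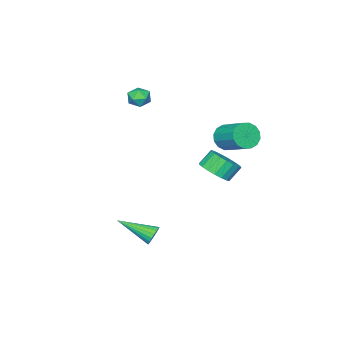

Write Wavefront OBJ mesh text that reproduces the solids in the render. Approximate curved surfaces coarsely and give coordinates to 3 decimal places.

v 1.995 1.278 -3.085
v 2.356 1.249 -3.538
v 2.805 -0.378 -2.335
v 2.488 1.391 -3.368
v 2.523 1.511 -3.142
v 2.453 1.584 -2.904
v 2.293 1.597 -2.702
v 2.073 1.546 -2.576
v 1.838 1.443 -2.551
v 1.634 1.307 -2.631
v 1.502 1.165 -2.801
v 1.467 1.045 -3.028
v 1.536 0.972 -3.265
v 1.697 0.959 -3.467
v 1.917 1.01 -3.593
v 2.152 1.113 -3.618
v -1.894 2.459 2.589
v -1.448 2.694 1.98
v -1.16 4.175 2.763
v -1.606 3.941 3.371
v -1.827 2.817 1.887
v -1.539 4.298 2.67
v -2.224 2.844 1.982
v -1.936 4.325 2.765
v -2.532 2.768 2.24
v -2.244 4.249 3.022
v -2.67 2.609 2.591
v -2.382 4.091 3.373
v -2.599 2.41 2.941
v -2.311 3.892 3.724
v -2.34 2.225 3.197
v -2.052 3.706 3.98
v -1.961 2.102 3.29
v -1.673 3.583 4.073
v -1.564 2.075 3.195
v -1.276 3.556 3.978
v -1.256 2.151 2.938
v -0.968 3.632 3.72
v -1.118 2.309 2.587
v -0.83 3.791 3.369
v -1.189 2.508 2.236
v -0.901 3.99 3.019
v -1.414 -2.151 3.611
v -0.765 -2.243 3.459
v -1.355 -2.957 4.341
v -0.706 -3.049 4.189
v -0.901 -2.491 4.51
v -0.937 -1.992 4.059
v -1.183 -3.208 3.741
v -1.219 -2.709 3.29
v -0.622 -2.896 3.539
v -0.448 -2.452 4.014
v -1.672 -2.748 3.786
v -1.498 -2.304 4.261
v -2.139 1.427 -0.338
v -1.457 1.262 0.257
v -2.079 1.489 1.033
v -2.761 1.653 0.438
v -1.413 1.661 0.176
v -2.034 1.887 0.952
v -1.512 2.013 -0.007
v -2.134 2.24 0.769
v -1.736 2.25 -0.256
v -2.358 2.476 0.52
v -2.04 2.323 -0.52
v -2.662 2.55 0.256
v -2.363 2.219 -0.749
v -2.985 2.445 0.027
v -2.642 1.958 -0.896
v -3.264 2.184 -0.12
v -2.821 1.591 -0.933
v -3.443 1.818 -0.157
v -2.866 1.193 -0.852
v -3.487 1.419 -0.076
v -2.766 0.84 -0.669
v -3.388 1.067 0.107
v -2.542 0.604 -0.42
v -3.164 0.83 0.356
v -2.238 0.53 -0.156
v -2.86 0.757 0.62
v -1.915 0.635 0.073
v -2.537 0.861 0.849
v -1.636 0.896 0.22
v -2.258 1.122 0.996
f 2 1 4
f 2 4 3
f 4 1 5
f 4 5 3
f 5 1 6
f 5 6 3
f 6 1 7
f 6 7 3
f 7 1 8
f 7 8 3
f 8 1 9
f 8 9 3
f 9 1 10
f 9 10 3
f 10 1 11
f 10 11 3
f 11 1 12
f 11 12 3
f 12 1 13
f 12 13 3
f 13 1 14
f 13 14 3
f 14 1 15
f 14 15 3
f 15 1 16
f 15 16 3
f 16 1 2
f 16 2 3
f 18 17 21
f 18 21 19
f 19 21 22
f 19 22 20
f 21 17 23
f 21 23 22
f 22 23 24
f 22 24 20
f 23 17 25
f 23 25 24
f 24 25 26
f 24 26 20
f 25 17 27
f 25 27 26
f 26 27 28
f 26 28 20
f 27 17 29
f 27 29 28
f 28 29 30
f 28 30 20
f 29 17 31
f 29 31 30
f 30 31 32
f 30 32 20
f 31 17 33
f 31 33 32
f 32 33 34
f 32 34 20
f 33 17 35
f 33 35 34
f 34 35 36
f 34 36 20
f 35 17 37
f 35 37 36
f 36 37 38
f 36 38 20
f 37 17 39
f 37 39 38
f 38 39 40
f 38 40 20
f 39 17 41
f 39 41 40
f 40 41 42
f 40 42 20
f 41 17 18
f 41 18 42
f 42 18 19
f 42 19 20
f 43 54 48
f 43 48 44
f 43 44 50
f 43 50 53
f 43 53 54
f 44 48 52
f 48 54 47
f 54 53 45
f 53 50 49
f 50 44 51
f 46 52 47
f 46 47 45
f 46 45 49
f 46 49 51
f 46 51 52
f 47 52 48
f 45 47 54
f 49 45 53
f 51 49 50
f 52 51 44
f 56 55 59
f 56 59 57
f 57 59 60
f 57 60 58
f 59 55 61
f 59 61 60
f 60 61 62
f 60 62 58
f 61 55 63
f 61 63 62
f 62 63 64
f 62 64 58
f 63 55 65
f 63 65 64
f 64 65 66
f 64 66 58
f 65 55 67
f 65 67 66
f 66 67 68
f 66 68 58
f 67 55 69
f 67 69 68
f 68 69 70
f 68 70 58
f 69 55 71
f 69 71 70
f 70 71 72
f 70 72 58
f 71 55 73
f 71 73 72
f 72 73 74
f 72 74 58
f 73 55 75
f 73 75 74
f 74 75 76
f 74 76 58
f 75 55 77
f 75 77 76
f 76 77 78
f 76 78 58
f 77 55 79
f 77 79 78
f 78 79 80
f 78 80 58
f 79 55 81
f 79 81 80
f 80 81 82
f 80 82 58
f 81 55 83
f 81 83 82
f 82 83 84
f 82 84 58
f 83 55 56
f 83 56 84
f 84 56 57
f 84 57 58



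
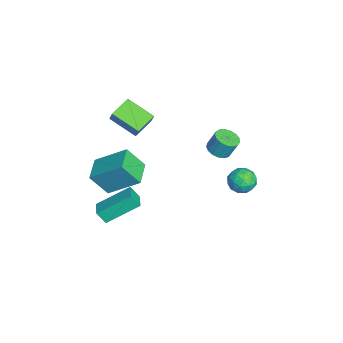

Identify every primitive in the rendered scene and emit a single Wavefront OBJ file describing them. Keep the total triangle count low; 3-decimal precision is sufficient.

v -2.032 4.369 -2.504
v -1.415 4.377 -1.887
v -2.325 3.023 -2.193
v -1.708 3.031 -1.576
v -2.438 3.497 -1.469
v -2.257 4.329 -1.661
v -1.483 3.071 -2.419
v -1.302 3.903 -2.611
v -1.076 3.575 -1.834
v -1.665 3.838 -1.248
v -2.075 3.562 -2.832
v -2.664 3.825 -2.246
v -1.698 4.491 -2.222
v -2.042 2.909 -1.858
v -2.471 3.183 -1.795
v -2.108 3.188 -1.432
v -2.193 4.463 -2.09
v -1.83 4.468 -1.727
v -2.431 3.951 -1.482
v -1.91 2.932 -2.353
v -1.547 2.937 -1.99
v -1.632 4.212 -2.648
v -1.269 4.217 -2.285
v -1.309 3.449 -2.598
v -1.136 4.024 -1.829
v -1.308 3.233 -1.647
v -1.176 3.257 -2.142
v -1.069 3.746 -2.255
v -1.482 4.179 -1.484
v -1.654 3.388 -1.302
v -2.083 3.662 -1.239
v -1.977 4.151 -1.352
v -1.283 3.708 -1.453
v -2.086 4.012 -2.778
v -2.258 3.221 -2.596
v -1.763 3.249 -2.728
v -1.657 3.738 -2.841
v -2.432 4.167 -2.433
v -2.604 3.376 -2.251
v -2.671 3.654 -1.825
v -2.564 4.143 -1.938
v -2.457 3.692 -2.627
v 3.146 -4.034 0.72
v 2.862 -2.278 1.854
v 3.256 -3.564 0.02
v 2.972 -1.808 1.155
v 4.148 -3.992 0.905
v 3.864 -2.236 2.04
v 4.258 -3.522 0.206
v 3.974 -1.766 1.34
v -2.688 -3.401 2.658
v -3.701 -2.569 3.055
v -1.845 -2.008 1.891
v -2.858 -1.176 2.288
v -2.262 -3.244 3.412
v -3.275 -2.412 3.809
v -1.419 -1.851 2.645
v -2.432 -1.019 3.042
v 2.5 -3.144 2.499
v 2.486 -4.052 3.743
v 2.913 -1.507 3.698
v 2.899 -2.415 4.942
v 3.921 -3.385 2.338
v 3.907 -4.293 3.582
v 4.334 -1.748 3.537
v 4.32 -2.656 4.781
v -3.235 2.477 -0.53
v -2.499 2.419 -0.567
v -2.408 2.886 0.513
v -3.145 2.943 0.55
v -2.565 2.74 -0.7
v -2.475 3.207 0.38
v -2.785 3.001 -0.795
v -2.695 3.468 0.285
v -3.109 3.142 -0.828
v -3.018 3.609 0.252
v -3.461 3.13 -0.794
v -3.37 3.597 0.286
v -3.762 2.969 -0.699
v -3.671 3.436 0.381
v -3.942 2.695 -0.565
v -3.851 3.161 0.515
v -3.96 2.37 -0.423
v -3.869 2.837 0.657
v -3.812 2.071 -0.306
v -3.721 2.537 0.774
v -3.532 1.864 -0.24
v -3.442 2.331 0.84
v -3.184 1.797 -0.241
v -3.094 2.264 0.839
v -2.848 1.887 -0.307
v -2.757 2.353 0.773
v -2.601 2.111 -0.425
v -2.51 2.578 0.655
f 1 38 17
f 38 12 41
f 17 41 6
f 38 41 17
f 1 17 13
f 17 6 18
f 13 18 2
f 17 18 13
f 1 13 22
f 13 2 23
f 22 23 8
f 13 23 22
f 1 22 34
f 22 8 37
f 34 37 11
f 22 37 34
f 1 34 38
f 34 11 42
f 38 42 12
f 34 42 38
f 2 18 29
f 18 6 32
f 29 32 10
f 18 32 29
f 6 41 19
f 41 12 40
f 19 40 5
f 41 40 19
f 12 42 39
f 42 11 35
f 39 35 3
f 42 35 39
f 11 37 36
f 37 8 24
f 36 24 7
f 37 24 36
f 8 23 28
f 23 2 25
f 28 25 9
f 23 25 28
f 4 30 16
f 30 10 31
f 16 31 5
f 30 31 16
f 4 16 14
f 16 5 15
f 14 15 3
f 16 15 14
f 4 14 21
f 14 3 20
f 21 20 7
f 14 20 21
f 4 21 26
f 21 7 27
f 26 27 9
f 21 27 26
f 4 26 30
f 26 9 33
f 30 33 10
f 26 33 30
f 5 31 19
f 31 10 32
f 19 32 6
f 31 32 19
f 3 15 39
f 15 5 40
f 39 40 12
f 15 40 39
f 7 20 36
f 20 3 35
f 36 35 11
f 20 35 36
f 9 27 28
f 27 7 24
f 28 24 8
f 27 24 28
f 10 33 29
f 33 9 25
f 29 25 2
f 33 25 29
f 44 46 43
f 47 44 43
f 43 46 45
f 45 47 43
f 44 50 46
f 48 44 47
f 48 50 44
f 46 50 45
f 49 47 45
f 45 50 49
f 49 48 47
f 50 48 49
f 52 54 51
f 55 52 51
f 51 54 53
f 53 55 51
f 52 58 54
f 56 52 55
f 56 58 52
f 54 58 53
f 57 55 53
f 53 58 57
f 57 56 55
f 58 56 57
f 60 62 59
f 63 60 59
f 59 62 61
f 61 63 59
f 60 66 62
f 64 60 63
f 64 66 60
f 62 66 61
f 65 63 61
f 61 66 65
f 65 64 63
f 66 64 65
f 68 67 71
f 68 71 69
f 69 71 72
f 69 72 70
f 71 67 73
f 71 73 72
f 72 73 74
f 72 74 70
f 73 67 75
f 73 75 74
f 74 75 76
f 74 76 70
f 75 67 77
f 75 77 76
f 76 77 78
f 76 78 70
f 77 67 79
f 77 79 78
f 78 79 80
f 78 80 70
f 79 67 81
f 79 81 80
f 80 81 82
f 80 82 70
f 81 67 83
f 81 83 82
f 82 83 84
f 82 84 70
f 83 67 85
f 83 85 84
f 84 85 86
f 84 86 70
f 85 67 87
f 85 87 86
f 86 87 88
f 86 88 70
f 87 67 89
f 87 89 88
f 88 89 90
f 88 90 70
f 89 67 91
f 89 91 90
f 90 91 92
f 90 92 70
f 91 67 93
f 91 93 92
f 92 93 94
f 92 94 70
f 93 67 68
f 93 68 94
f 94 68 69
f 94 69 70



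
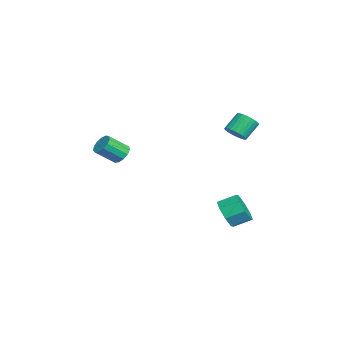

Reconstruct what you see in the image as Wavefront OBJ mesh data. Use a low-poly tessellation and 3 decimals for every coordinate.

v -2.507 2.924 2.739
v -2.072 3.385 2.65
v -2.579 4.018 3.452
v -3.013 3.556 3.541
v -2.248 3.452 2.486
v -2.755 4.084 3.288
v -2.464 3.438 2.361
v -2.97 4.071 3.162
v -2.686 3.346 2.293
v -3.192 3.979 3.094
v -2.881 3.19 2.293
v -3.387 3.822 3.095
v -3.019 2.993 2.361
v -3.525 3.626 3.163
v -3.078 2.786 2.487
v -3.585 3.418 3.289
v -3.051 2.599 2.651
v -3.558 3.232 3.453
v -2.941 2.462 2.828
v -3.448 3.095 3.63
v -2.765 2.396 2.992
v -3.272 3.028 3.794
v -2.55 2.409 3.118
v -3.056 3.042 3.919
v -2.328 2.501 3.186
v -2.834 3.134 3.987
v -2.133 2.658 3.185
v -2.639 3.29 3.987
v -1.995 2.854 3.117
v -2.501 3.487 3.919
v -1.935 3.062 2.991
v -2.442 3.694 3.793
v -1.962 3.248 2.827
v -2.469 3.881 3.629
v -3.923 -2.602 0.837
v -3.409 -2.724 0.514
v -3.122 -3.701 1.339
v -3.637 -3.578 1.663
v -3.318 -2.492 0.758
v -3.032 -3.468 1.583
v -3.42 -2.294 1.027
v -3.134 -3.27 1.853
v -3.681 -2.194 1.236
v -3.395 -3.17 2.062
v -4.019 -2.223 1.319
v -3.733 -3.199 2.144
v -4.327 -2.373 1.248
v -4.041 -3.349 2.074
v -4.506 -2.595 1.047
v -4.22 -3.572 1.873
v -4.501 -2.82 0.78
v -4.214 -3.796 1.605
v -4.311 -2.975 0.53
v -4.025 -3.951 1.356
v -3.999 -3.012 0.379
v -3.713 -3.988 1.204
v -3.662 -2.918 0.372
v -3.376 -3.895 1.198
v 0.142 2.339 -1.539
v 0.669 2.042 -0.914
v 0.645 2.964 -0.455
v 0.118 3.261 -1.081
v 1.004 2.306 -1.426
v 0.98 3.228 -0.967
v 0.834 2.589 -2.004
v 0.81 3.511 -1.545
v 0.259 2.725 -2.31
v 0.234 3.647 -1.851
v -0.385 2.636 -2.165
v -0.409 3.558 -1.706
v -0.72 2.372 -1.653
v -0.744 3.294 -1.194
v -0.55 2.089 -1.075
v -0.574 3.011 -0.616
v 0.026 1.953 -0.769
v 0.001 2.875 -0.31
f 2 1 5
f 2 5 3
f 3 5 6
f 3 6 4
f 5 1 7
f 5 7 6
f 6 7 8
f 6 8 4
f 7 1 9
f 7 9 8
f 8 9 10
f 8 10 4
f 9 1 11
f 9 11 10
f 10 11 12
f 10 12 4
f 11 1 13
f 11 13 12
f 12 13 14
f 12 14 4
f 13 1 15
f 13 15 14
f 14 15 16
f 14 16 4
f 15 1 17
f 15 17 16
f 16 17 18
f 16 18 4
f 17 1 19
f 17 19 18
f 18 19 20
f 18 20 4
f 19 1 21
f 19 21 20
f 20 21 22
f 20 22 4
f 21 1 23
f 21 23 22
f 22 23 24
f 22 24 4
f 23 1 25
f 23 25 24
f 24 25 26
f 24 26 4
f 25 1 27
f 25 27 26
f 26 27 28
f 26 28 4
f 27 1 29
f 27 29 28
f 28 29 30
f 28 30 4
f 29 1 31
f 29 31 30
f 30 31 32
f 30 32 4
f 31 1 33
f 31 33 32
f 32 33 34
f 32 34 4
f 33 1 2
f 33 2 34
f 34 2 3
f 34 3 4
f 36 35 39
f 36 39 37
f 37 39 40
f 37 40 38
f 39 35 41
f 39 41 40
f 40 41 42
f 40 42 38
f 41 35 43
f 41 43 42
f 42 43 44
f 42 44 38
f 43 35 45
f 43 45 44
f 44 45 46
f 44 46 38
f 45 35 47
f 45 47 46
f 46 47 48
f 46 48 38
f 47 35 49
f 47 49 48
f 48 49 50
f 48 50 38
f 49 35 51
f 49 51 50
f 50 51 52
f 50 52 38
f 51 35 53
f 51 53 52
f 52 53 54
f 52 54 38
f 53 35 55
f 53 55 54
f 54 55 56
f 54 56 38
f 55 35 57
f 55 57 56
f 56 57 58
f 56 58 38
f 57 35 36
f 57 36 58
f 58 36 37
f 58 37 38
f 60 59 63
f 60 63 61
f 61 63 64
f 61 64 62
f 63 59 65
f 63 65 64
f 64 65 66
f 64 66 62
f 65 59 67
f 65 67 66
f 66 67 68
f 66 68 62
f 67 59 69
f 67 69 68
f 68 69 70
f 68 70 62
f 69 59 71
f 69 71 70
f 70 71 72
f 70 72 62
f 71 59 73
f 71 73 72
f 72 73 74
f 72 74 62
f 73 59 75
f 73 75 74
f 74 75 76
f 74 76 62
f 75 59 60
f 75 60 76
f 76 60 61
f 76 61 62



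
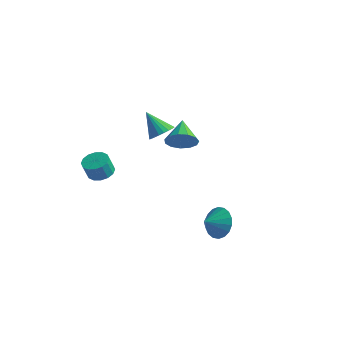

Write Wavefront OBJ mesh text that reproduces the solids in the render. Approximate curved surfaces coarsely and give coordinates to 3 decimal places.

v -2.899 -0.839 -0.859
v -2.139 -0.767 -0.756
v -2.242 -1.108 0.242
v -3.001 -1.181 0.139
v -2.291 -0.414 -0.651
v -2.394 -0.756 0.347
v -2.607 -0.175 -0.602
v -2.709 -0.517 0.397
v -3 -0.114 -0.621
v -3.103 -0.456 0.377
v -3.366 -0.247 -0.705
v -3.469 -0.589 0.294
v -3.607 -0.539 -0.829
v -3.71 -0.881 0.169
v -3.658 -0.912 -0.962
v -3.761 -1.253 0.036
v -3.506 -1.264 -1.067
v -3.609 -1.606 -0.069
v -3.191 -1.503 -1.117
v -3.293 -1.845 -0.118
v -2.797 -1.564 -1.097
v -2.9 -1.906 -0.099
v -2.431 -1.431 -1.014
v -2.534 -1.773 -0.015
v -2.19 -1.139 -0.889
v -2.293 -1.481 0.109
v -0.504 1.311 1.96
v -0.033 0.884 2.395
v -1.576 1.349 3.16
v 0.057 1.162 2.466
v 0.062 1.462 2.46
v -0.02 1.739 2.379
v -0.175 1.951 2.233
v -0.381 2.066 2.046
v -0.604 2.065 1.846
v -0.813 1.95 1.663
v -0.975 1.737 1.525
v -1.064 1.46 1.454
v -1.069 1.159 1.46
v -0.987 0.882 1.541
v -0.832 0.67 1.687
v -0.627 0.556 1.874
v -0.403 0.556 2.074
v -0.194 0.671 2.257
v -0.364 2.839 0.585
v 0.395 3.074 1.069
v -1.196 4.021 1.315
v 0.408 3.356 0.628
v 0.177 3.474 0.173
v -0.226 3.391 -0.151
v -0.673 3.132 -0.242
v -1.022 2.78 -0.07
v -1.161 2.447 0.31
v -1.048 2.239 0.777
v -0.717 2.221 1.183
v -0.274 2.399 1.399
v 0.14 2.717 1.357
v 4.046 0.101 -2.43
v 4.792 -0.392 -2.879
v 3.754 -0.761 -1.97
v 4.979 -0.253 -2.5
v 4.981 -0.044 -2.107
v 4.799 0.194 -1.778
v 4.467 0.414 -1.579
v 4.052 0.571 -1.548
v 3.635 0.635 -1.692
v 3.301 0.594 -1.982
v 3.113 0.455 -2.361
v 3.111 0.245 -2.754
v 3.294 0.008 -3.083
v 3.626 -0.212 -3.282
v 4.041 -0.369 -3.313
v 4.457 -0.434 -3.169
f 2 1 5
f 2 5 3
f 3 5 6
f 3 6 4
f 5 1 7
f 5 7 6
f 6 7 8
f 6 8 4
f 7 1 9
f 7 9 8
f 8 9 10
f 8 10 4
f 9 1 11
f 9 11 10
f 10 11 12
f 10 12 4
f 11 1 13
f 11 13 12
f 12 13 14
f 12 14 4
f 13 1 15
f 13 15 14
f 14 15 16
f 14 16 4
f 15 1 17
f 15 17 16
f 16 17 18
f 16 18 4
f 17 1 19
f 17 19 18
f 18 19 20
f 18 20 4
f 19 1 21
f 19 21 20
f 20 21 22
f 20 22 4
f 21 1 23
f 21 23 22
f 22 23 24
f 22 24 4
f 23 1 25
f 23 25 24
f 24 25 26
f 24 26 4
f 25 1 2
f 25 2 26
f 26 2 3
f 26 3 4
f 28 27 30
f 28 30 29
f 30 27 31
f 30 31 29
f 31 27 32
f 31 32 29
f 32 27 33
f 32 33 29
f 33 27 34
f 33 34 29
f 34 27 35
f 34 35 29
f 35 27 36
f 35 36 29
f 36 27 37
f 36 37 29
f 37 27 38
f 37 38 29
f 38 27 39
f 38 39 29
f 39 27 40
f 39 40 29
f 40 27 41
f 40 41 29
f 41 27 42
f 41 42 29
f 42 27 43
f 42 43 29
f 43 27 44
f 43 44 29
f 44 27 28
f 44 28 29
f 46 45 48
f 46 48 47
f 48 45 49
f 48 49 47
f 49 45 50
f 49 50 47
f 50 45 51
f 50 51 47
f 51 45 52
f 51 52 47
f 52 45 53
f 52 53 47
f 53 45 54
f 53 54 47
f 54 45 55
f 54 55 47
f 55 45 56
f 55 56 47
f 56 45 57
f 56 57 47
f 57 45 46
f 57 46 47
f 59 58 61
f 59 61 60
f 61 58 62
f 61 62 60
f 62 58 63
f 62 63 60
f 63 58 64
f 63 64 60
f 64 58 65
f 64 65 60
f 65 58 66
f 65 66 60
f 66 58 67
f 66 67 60
f 67 58 68
f 67 68 60
f 68 58 69
f 68 69 60
f 69 58 70
f 69 70 60
f 70 58 71
f 70 71 60
f 71 58 72
f 71 72 60
f 72 58 73
f 72 73 60
f 73 58 59
f 73 59 60



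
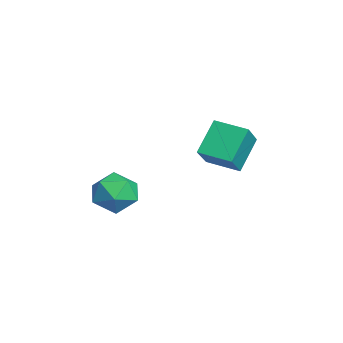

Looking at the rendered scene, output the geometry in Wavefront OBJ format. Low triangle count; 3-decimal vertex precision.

v -3.691 3.33 3.167
v -2.546 2.69 4.37
v -2.744 4.613 2.946
v -1.598 3.973 4.149
v -2.762 2.407 1.791
v -1.616 1.767 2.994
v -1.814 3.69 1.57
v -0.669 3.05 2.773
v -2.772 -0.987 0.965
v -2.113 -1.669 0.233
v -4.327 -1.291 -0.153
v -3.668 -1.973 -0.885
v -3.926 -2.357 0.22
v -2.965 -2.169 0.912
v -3.475 -0.791 -0.832
v -2.514 -0.603 -0.14
v -2.547 -1.548 -0.877
v -2.826 -2.516 -0.227
v -3.614 -0.444 0.307
v -3.893 -1.412 0.957
f 2 4 1
f 5 2 1
f 1 4 3
f 3 5 1
f 2 8 4
f 6 2 5
f 6 8 2
f 4 8 3
f 7 5 3
f 3 8 7
f 7 6 5
f 8 6 7
f 9 20 14
f 9 14 10
f 9 10 16
f 9 16 19
f 9 19 20
f 10 14 18
f 14 20 13
f 20 19 11
f 19 16 15
f 16 10 17
f 12 18 13
f 12 13 11
f 12 11 15
f 12 15 17
f 12 17 18
f 13 18 14
f 11 13 20
f 15 11 19
f 17 15 16
f 18 17 10



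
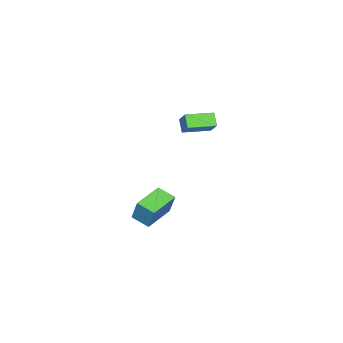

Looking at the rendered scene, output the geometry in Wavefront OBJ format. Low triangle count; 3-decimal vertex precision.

v 1.873 -1.992 -4.152
v 2.128 -1.6 -2.896
v 2.095 -1.016 -4.501
v 2.35 -0.624 -3.245
v 3.59 -2.456 -4.355
v 3.845 -2.064 -3.099
v 3.812 -1.48 -4.704
v 4.067 -1.088 -3.448
v 2.5 1.258 2.023
v 2.014 0.949 2.608
v 3.073 1.756 2.763
v 2.587 1.447 3.347
v 3.373 0.093 2.133
v 2.887 -0.216 2.717
v 3.946 0.591 2.872
v 3.46 0.282 3.457
f 2 4 1
f 5 2 1
f 1 4 3
f 3 5 1
f 2 8 4
f 6 2 5
f 6 8 2
f 4 8 3
f 7 5 3
f 3 8 7
f 7 6 5
f 8 6 7
f 10 12 9
f 13 10 9
f 9 12 11
f 11 13 9
f 10 16 12
f 14 10 13
f 14 16 10
f 12 16 11
f 15 13 11
f 11 16 15
f 15 14 13
f 16 14 15



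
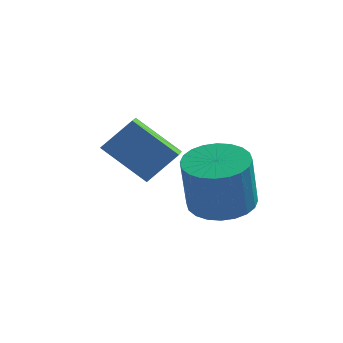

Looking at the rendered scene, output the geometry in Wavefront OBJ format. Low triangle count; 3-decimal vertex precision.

v -1.032 -1.553 -2.391
v -0.232 -1.138 -1.468
v -1.115 -0.766 -2.673
v -0.316 -0.351 -1.749
v 0.316 -1.789 -3.451
v 1.115 -1.374 -2.527
v 0.232 -1.002 -3.732
v 1.032 -0.587 -2.809
v 2.446 -2.063 -3.832
v 3.222 -2.625 -3.89
v 3.11 -2.959 -2.145
v 2.334 -2.397 -2.088
v 3.378 -2.293 -3.816
v 3.266 -2.627 -2.072
v 3.392 -1.925 -3.745
v 3.28 -2.259 -2
v 3.262 -1.579 -3.687
v 3.15 -1.913 -1.942
v 3.008 -1.306 -3.651
v 2.896 -1.64 -1.907
v 2.668 -1.149 -3.643
v 2.556 -1.482 -1.898
v 2.295 -1.13 -3.664
v 2.182 -1.464 -1.919
v 1.944 -1.254 -3.71
v 1.832 -1.588 -1.965
v 1.67 -1.501 -3.775
v 1.558 -1.835 -2.03
v 1.514 -1.833 -3.848
v 1.402 -2.167 -2.104
v 1.5 -2.201 -3.92
v 1.388 -2.535 -2.175
v 1.63 -2.547 -3.978
v 1.518 -2.881 -2.233
v 1.884 -2.82 -4.013
v 1.772 -3.154 -2.269
v 2.224 -2.978 -4.022
v 2.112 -3.311 -2.277
v 2.598 -2.996 -4.001
v 2.485 -3.33 -2.256
v 2.948 -2.872 -3.955
v 2.836 -3.206 -2.21
f 2 4 1
f 5 2 1
f 1 4 3
f 3 5 1
f 2 8 4
f 6 2 5
f 6 8 2
f 4 8 3
f 7 5 3
f 3 8 7
f 7 6 5
f 8 6 7
f 10 9 13
f 10 13 11
f 11 13 14
f 11 14 12
f 13 9 15
f 13 15 14
f 14 15 16
f 14 16 12
f 15 9 17
f 15 17 16
f 16 17 18
f 16 18 12
f 17 9 19
f 17 19 18
f 18 19 20
f 18 20 12
f 19 9 21
f 19 21 20
f 20 21 22
f 20 22 12
f 21 9 23
f 21 23 22
f 22 23 24
f 22 24 12
f 23 9 25
f 23 25 24
f 24 25 26
f 24 26 12
f 25 9 27
f 25 27 26
f 26 27 28
f 26 28 12
f 27 9 29
f 27 29 28
f 28 29 30
f 28 30 12
f 29 9 31
f 29 31 30
f 30 31 32
f 30 32 12
f 31 9 33
f 31 33 32
f 32 33 34
f 32 34 12
f 33 9 35
f 33 35 34
f 34 35 36
f 34 36 12
f 35 9 37
f 35 37 36
f 36 37 38
f 36 38 12
f 37 9 39
f 37 39 38
f 38 39 40
f 38 40 12
f 39 9 41
f 39 41 40
f 40 41 42
f 40 42 12
f 41 9 10
f 41 10 42
f 42 10 11
f 42 11 12

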